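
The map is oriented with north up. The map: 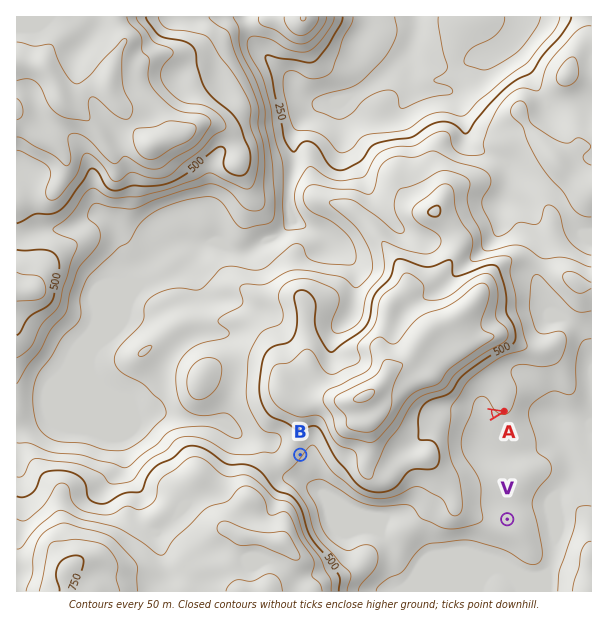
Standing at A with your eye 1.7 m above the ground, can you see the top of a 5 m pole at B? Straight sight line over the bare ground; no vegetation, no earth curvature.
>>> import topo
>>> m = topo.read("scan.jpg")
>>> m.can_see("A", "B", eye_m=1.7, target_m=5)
False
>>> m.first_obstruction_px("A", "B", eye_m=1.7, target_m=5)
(460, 421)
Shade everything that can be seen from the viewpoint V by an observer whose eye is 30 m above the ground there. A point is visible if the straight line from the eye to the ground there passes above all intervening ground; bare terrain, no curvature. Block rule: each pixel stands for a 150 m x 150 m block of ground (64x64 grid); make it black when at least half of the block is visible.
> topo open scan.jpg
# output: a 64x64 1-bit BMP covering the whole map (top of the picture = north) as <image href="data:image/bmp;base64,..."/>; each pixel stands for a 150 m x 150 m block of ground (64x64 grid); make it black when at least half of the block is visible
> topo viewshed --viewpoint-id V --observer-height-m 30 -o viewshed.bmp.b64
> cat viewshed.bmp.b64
<image width="64" height="64" href="data:image/bmp;base64,Qk0+AgAAAAAAAD4AAAAoAAAAQAAAAEAAAAABAAEAAAAAAAACAAATCwAAEwsAAAIAAAAAAAAA////AAAAAAAAAAAOf////wAAAA7/////AAAAAP///58AAAAB+///nwAAAAH7//DfAAAAA/MfgJ8AAAADgADHnwAAAAMAAH//AAAAAwAAf/8AAAASAAB//wAAADAAAH//AAAAIACA//8AAAAAAGH//wAAAAABP/H3AAAAAAGH4AMAAAAAAYP/gwAAAAABgf/DAAAAAAeB/4MAAAAAAcH/AwAAAAAA8f8DAAAAAAB9/58AAAAAAb///wAAAAAA3/38AAAAAABH/PwAAAAAAAH8+AAAAAAAAP/4AAAAAAAAf/gAAAAAAAAfgAAAAAAAAAIAAAAAAAAAAAEAAAAAAAAAAwAAAAAAAAADAAAAAAAAAAMAAAAAAAAABwAAAAAAAAAEAAAAAAAAAAAAAAAAAAAAAAAAAAAAAAAAAAAAAAAAAAAAAAAAAAAAAAAAAAAAAAAAAAAAAAAAAAAAAAAAAAAAAAAAAAAAAAAAAAAAAAAAAAAAAAAAAAAAAAAAAAAAAAAAAAAAAAAAAAAAAAAAAAAAAAAAAAAAAAAAAAAAAAAAAAAAAAAAAAAAAAAAAAAAAAAAAAAAAAAAAAAAAAAAAAAAAAAAAAAAAAAAAAAAAAAAAAAAAAAAAAAAAAAAAAAAAAAAAAAAAAAAAAAAAAAAAAAAAAAAAAAAAAAAAAAAAAAAAAAAAAAAAAAAAA=="/>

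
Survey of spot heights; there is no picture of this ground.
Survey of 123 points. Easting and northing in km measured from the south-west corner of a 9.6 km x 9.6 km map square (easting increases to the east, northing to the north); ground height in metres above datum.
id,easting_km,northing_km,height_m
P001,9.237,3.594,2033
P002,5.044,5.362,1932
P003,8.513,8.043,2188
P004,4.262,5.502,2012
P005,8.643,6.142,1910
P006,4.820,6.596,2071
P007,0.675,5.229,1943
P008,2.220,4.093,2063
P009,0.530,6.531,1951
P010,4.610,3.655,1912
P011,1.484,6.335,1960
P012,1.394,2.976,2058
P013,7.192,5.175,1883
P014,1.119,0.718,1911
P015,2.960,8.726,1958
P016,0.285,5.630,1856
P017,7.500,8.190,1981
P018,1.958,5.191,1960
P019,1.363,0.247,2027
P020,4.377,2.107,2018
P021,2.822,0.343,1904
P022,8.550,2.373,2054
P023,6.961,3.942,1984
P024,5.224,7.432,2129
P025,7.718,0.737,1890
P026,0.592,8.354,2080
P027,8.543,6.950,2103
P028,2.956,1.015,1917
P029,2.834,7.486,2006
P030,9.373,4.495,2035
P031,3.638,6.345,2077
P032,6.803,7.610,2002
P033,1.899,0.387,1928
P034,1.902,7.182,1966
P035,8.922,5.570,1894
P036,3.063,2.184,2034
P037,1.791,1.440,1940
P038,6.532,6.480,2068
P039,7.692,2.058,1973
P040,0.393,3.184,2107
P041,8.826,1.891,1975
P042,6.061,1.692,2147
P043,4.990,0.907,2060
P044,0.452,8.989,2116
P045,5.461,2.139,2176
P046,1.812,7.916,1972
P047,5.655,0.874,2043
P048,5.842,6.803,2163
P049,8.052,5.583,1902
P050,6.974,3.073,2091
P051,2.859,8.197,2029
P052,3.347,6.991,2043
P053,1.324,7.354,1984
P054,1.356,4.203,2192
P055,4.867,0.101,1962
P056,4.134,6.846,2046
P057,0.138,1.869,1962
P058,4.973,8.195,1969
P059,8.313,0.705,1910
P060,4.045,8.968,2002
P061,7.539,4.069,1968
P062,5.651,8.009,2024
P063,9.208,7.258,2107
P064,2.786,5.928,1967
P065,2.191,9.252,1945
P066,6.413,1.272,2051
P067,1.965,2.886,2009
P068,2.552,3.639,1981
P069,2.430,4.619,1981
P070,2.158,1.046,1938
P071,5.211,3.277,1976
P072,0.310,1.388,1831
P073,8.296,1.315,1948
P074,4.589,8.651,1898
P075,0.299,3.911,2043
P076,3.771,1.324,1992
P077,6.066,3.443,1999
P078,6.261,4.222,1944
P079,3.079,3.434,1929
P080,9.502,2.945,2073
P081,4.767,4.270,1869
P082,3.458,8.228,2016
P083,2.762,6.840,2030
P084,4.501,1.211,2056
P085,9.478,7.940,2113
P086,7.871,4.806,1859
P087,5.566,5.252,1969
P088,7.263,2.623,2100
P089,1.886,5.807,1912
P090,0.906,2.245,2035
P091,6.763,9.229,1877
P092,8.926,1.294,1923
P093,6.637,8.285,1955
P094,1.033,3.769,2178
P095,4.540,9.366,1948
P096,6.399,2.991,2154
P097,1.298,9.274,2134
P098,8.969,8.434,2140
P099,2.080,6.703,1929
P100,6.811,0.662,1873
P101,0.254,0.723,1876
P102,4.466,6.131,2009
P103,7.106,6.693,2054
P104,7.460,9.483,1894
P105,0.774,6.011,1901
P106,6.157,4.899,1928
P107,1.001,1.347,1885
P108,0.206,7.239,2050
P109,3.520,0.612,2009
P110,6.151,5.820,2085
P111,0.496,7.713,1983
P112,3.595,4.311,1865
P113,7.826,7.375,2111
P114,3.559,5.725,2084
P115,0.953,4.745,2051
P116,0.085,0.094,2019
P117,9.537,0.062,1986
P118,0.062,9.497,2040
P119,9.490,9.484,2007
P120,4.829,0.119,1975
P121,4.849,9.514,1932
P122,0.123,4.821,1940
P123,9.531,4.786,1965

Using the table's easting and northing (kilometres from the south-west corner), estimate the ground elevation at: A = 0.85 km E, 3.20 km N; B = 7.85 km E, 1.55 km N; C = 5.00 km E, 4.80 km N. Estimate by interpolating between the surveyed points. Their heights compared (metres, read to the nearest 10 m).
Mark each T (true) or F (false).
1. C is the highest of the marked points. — F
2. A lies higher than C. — T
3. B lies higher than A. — F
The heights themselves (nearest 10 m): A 2130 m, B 1950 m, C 1900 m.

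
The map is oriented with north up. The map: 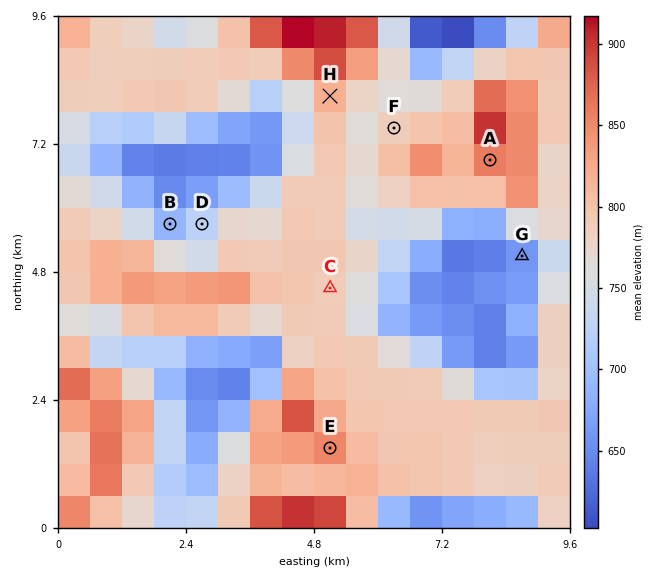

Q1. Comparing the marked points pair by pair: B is below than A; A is above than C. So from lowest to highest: B C A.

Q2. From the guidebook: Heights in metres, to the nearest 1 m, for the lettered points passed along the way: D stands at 731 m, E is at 868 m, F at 791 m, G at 646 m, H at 825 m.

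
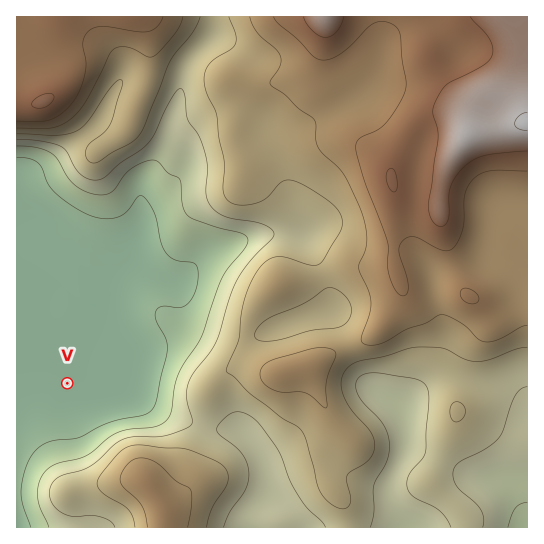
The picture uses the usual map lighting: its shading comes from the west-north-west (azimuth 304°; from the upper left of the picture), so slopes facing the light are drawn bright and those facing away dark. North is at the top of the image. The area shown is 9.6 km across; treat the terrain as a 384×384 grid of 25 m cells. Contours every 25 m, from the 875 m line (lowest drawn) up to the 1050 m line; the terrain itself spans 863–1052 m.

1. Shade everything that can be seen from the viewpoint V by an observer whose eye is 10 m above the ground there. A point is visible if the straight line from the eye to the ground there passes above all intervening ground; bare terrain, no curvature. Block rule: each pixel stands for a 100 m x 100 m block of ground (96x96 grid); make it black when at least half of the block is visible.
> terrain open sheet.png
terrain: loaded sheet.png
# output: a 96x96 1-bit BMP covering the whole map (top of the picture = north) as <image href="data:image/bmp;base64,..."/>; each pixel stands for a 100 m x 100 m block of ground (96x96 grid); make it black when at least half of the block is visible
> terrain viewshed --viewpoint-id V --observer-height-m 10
<image width="96" height="96" href="data:image/bmp;base64,Qk2+BAAAAAAAAD4AAAAoAAAAYAAAAGAAAAABAAEAAAAAAIAEAAATCwAAEwsAAAIAAAAAAAAA////AAAAAAAAAAAAAAAAAAAAAAAAAAAAAAAAAAAAAAAAAAAAAAAAAAAAAAAAAAAAAAAAAAAAAAAAAAAAAAAAAAAAAAAAAAAAAAAAAAAAAAAAAAAAAAAAAAAAAAAAAAAAAAAAAAAAAAAH8AAAAAAAAAAAAAAP/8AAAAAAAAAAAAAf//gAAAAAAAAAAAAf//wAAAAAAAAAAACf//4AAAAAAAAAAAD///8AAAAAAAAAAAD////+AAAAAAAAAAD////+AAAAAAAAAAD/////AAAAAAAAAAD/////AAAAAAAAAAD/////gAAAAAAAAAD/////gAAAAAAAAAD/////wAAAAAAAAAD/////wAAAAAAAAAD/////wAAAAAAAAAD/////4AAAAAAAAAD/////4AAAAAAAAAD/////4AAAAAAAAAD/////8AAAAAAAAAD/////8AEAAAAAAAD/////+AcAAAAAAAD/////+AcAAAAAAAD//////g8AAAAAAAD//////wYAAAAAAAD//////4AAAAAAAAD//////4AAAAAAAAD//////8AAAAAAAAD//////8AAAAAAAAD//////8AAAAAAAAD//////+AAAAAAAAD//////+AAAAAAAAD////w//AAAAAAAAD////gf/AAAAAAAAD////gf/gAAAAAAAD////AP/wAAAAAAAD///+AP/4AAAAAAAD///8AH/8AAAAAAAD///8AH/8AAAAAAAD///8AH/8AAAAAAAD////AP/4AAAAAAAD///////4AAAAAAAD///////4AAAAAAAD///////4AAAAAAAD///////wAAAAAAAD///////4AAAAAAAD///////4AAAAAAAD///////8AAAAAAAD////////AAAAAAAD////////wAAAAAAD////////4AAAAAAD////////+AAAAAAD////////HgAAAAAD///////4H4AAAAAD///////AD/H4AAAD//////8AD//4AAAD//////4AD//wAAAD//////4AB//wAAAD//////4AB//wAAAD//////4AB//gAAAD//////4AB//gAAAD//////4AB//AAAAD//////4AB/+AAAAD/8P///4AA/8AAAAD/4H///4AA/4AAAAD/8B///4AAfgAAAAD/8A///wAAOAAAAAD/8Aff/wAAAAAAAAD/8AAP/wAAAAAAAAD/+AAH/wAAAAAAAAD/+AAH/wAAAAAAAAD/+AAD/wAAAAAAAAAD/AAD/4AAAAAAAAAA/AAD/8AAAAAAAAAAPAAD/+AAAAAAAAAAHgAD//AAAAAAAAAADgAB/4AAAAAAAAAABgAB/gAAAAAAAAAAAgAB8AAAAAAAAAAAAAABgAAAAAAAAAAAAAAAgAAAAAAAAAAAAAAAgAABgAAAAAAAAAAAgAAD4AAAAAAAAAABwAAH8AAAAAAAAAADwAAf8AAAAAAAAAfH4AB/8AAAAAAAAB//4AD/4AAAAAAAAP/wEAH/4AAAAAAAAP+AAAP/wAAAAAA="/>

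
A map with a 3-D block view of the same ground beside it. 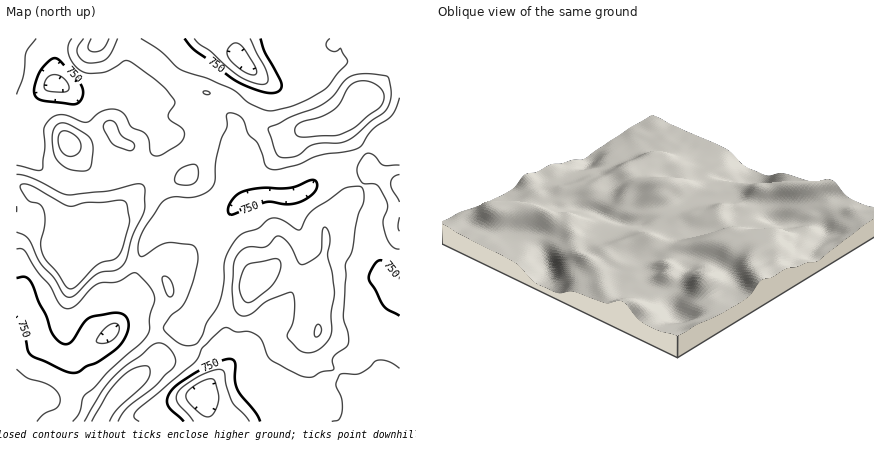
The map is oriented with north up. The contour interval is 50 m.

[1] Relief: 630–950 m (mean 810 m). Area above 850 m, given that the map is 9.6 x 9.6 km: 18.2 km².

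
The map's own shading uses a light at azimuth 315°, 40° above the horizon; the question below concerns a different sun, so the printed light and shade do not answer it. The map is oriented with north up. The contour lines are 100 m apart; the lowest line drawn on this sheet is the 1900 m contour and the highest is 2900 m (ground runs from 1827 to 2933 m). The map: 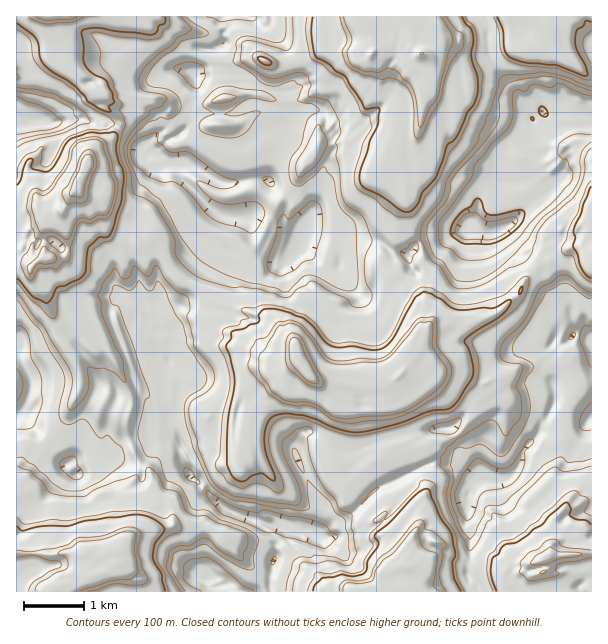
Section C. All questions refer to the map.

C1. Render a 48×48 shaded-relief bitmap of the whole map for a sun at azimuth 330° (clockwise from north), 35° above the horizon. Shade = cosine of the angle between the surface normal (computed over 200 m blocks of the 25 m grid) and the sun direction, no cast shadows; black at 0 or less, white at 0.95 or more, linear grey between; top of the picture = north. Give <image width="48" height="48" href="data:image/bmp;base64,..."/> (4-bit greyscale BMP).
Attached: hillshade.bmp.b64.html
<image width="48" height="48" href="data:image/bmp;base64,Qk32BAAAAAAAAHYAAAAoAAAAMAAAADAAAAABAAQAAAAAAIAEAAATCwAAEwsAABAAAAAAAAAAAAAAABEREQAiIiIAMzMzAERERABVVVUAZmZmAHd3dwCIiIgAmZmZAKqqqgC7u7sAzMzMAN3d3QDu7u4A////AL7rl0ECZneJl0eavd///pmZZ3eYqXRYiJztuXVDZlV5hleLvu7v/8mZZGiqqoVGeImsupmWZUMkU0Z5ve7e7uyZg0i9y8tlZ6q83MuWRCECNUWIzd7sve7JlknN7d7JqdzN7u7qZDMzaqirvMy7rN3rp1ns3u3bu93d7u7uuneqvLqqh2Z5u+3cmHvdy97avLvMzd3uy7m7upYyEUZ2u87chmve7b3smpm83cu8yqmKhBEQEmhni7ztg0nu3trNqJmr3u7LuaqqQxJEZ3d5eKvesxbe7u2suqqavN3ty5mpZlNXaJeZl3isxyKare7c3LuHmaq8y4iHqZdXeYqZmYd5mGI1Nszc3rqWWJmaqpiYu6hleZqZmZmIdEZFU6u6q7uZeJmZmZmZu6hkN7p1VniZqVRoZGupm92piYiIiZmKq7lTMmYxAAFGaJU3dEipicy6Z4iXiZqqrLliIRIiIQAAEDhVdFipZIvLhImYiZrdrLmUESV3dmUgAQWHhmiac2q7xXmZiZnezLmGVSaZmZmFEjJ5hniZlomruWhpiZmcy7l4hlaJmZmZclNZhWmZmbiZiVdnmZmZmqqalonNzMqZl2ZouWiZismXiGeHmZmWmavLqYjO7v6piYd3i6mZiLmXmIeJmZqYq7zsy3nN3f/ZaIZnRpmalnl5mZiJmZqare3e7Iiru8/8doUlQWmIdGZpmYmJmZqqm97e7Jmaqp3ut6pjMiiYZIVXmXeZmZm6mazt3LmrzKvty83bYxSZh1VDaGaZmZaaq8zd7au6zKneys3t2TFphTZzJFNmeHebzMzN7tu7uamtyr3u3IIlZGVFQlRENWqry7ub7tuqupmqqZze7shDZrtGZFdnZnmqqZl3vuuZvKm7qqze7uuXeb24ZSaJmHiJmZp0itypvKh5mq3v/uyqm6mGRTFpmYeJq7umabypqphVV5vd/+2ru7h1QjE4mZiau7u3VqupmZhjEkaWne/r27mpYjAHqZmamZmoUnmnaYYyABJVR8/+3L3bY3MGqpmpiHeadDinZmZSEANph5z/7c3ttFYTrMqqqpibp2iphmiUERJ5mZm//t3v6TY0i8y6mIeJpkirqZmYIBJZmZmL3dzf7VQ0i6iYd3d3uzSby5mZYQAnmZmYrO2+76USeWVWiZmZrbSLzKmZgyECiZm5rf///9kgFndoiJmZnNmrvamXhhMQOZm93u////2ABImqmImZmtyrrbmmaDMyFZms3ambzKiWEmeamZmZmbyqmLqoOHIzRImZqlREZFR4dWialnmZmXeKdpqpNYQiRXmZhgE0RYd4upm8yoiYmoWIeImJY4czMzRFMTREaKqHe7q9y6hTNpl2ZVZpc3hkIAAAAZlmeJqXNHZouYU0NHZlVEWJhFd3UQAAJqmJh4mZUSVHq6i6uYaJiHiZlTV5hUM1Z6iph3h3YxJYms7c65msupmaqERamZmYdXZ3ZEREQzJYms7cy7qpqZmZmIZqmpmYUjZEQxEzQyNprM26u7q3mZmZmImaipmZYg=="/>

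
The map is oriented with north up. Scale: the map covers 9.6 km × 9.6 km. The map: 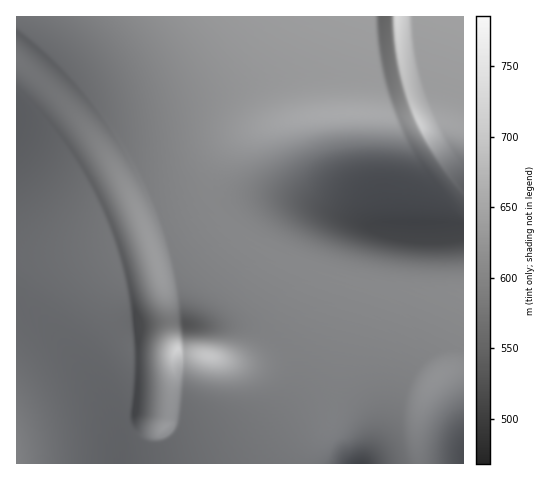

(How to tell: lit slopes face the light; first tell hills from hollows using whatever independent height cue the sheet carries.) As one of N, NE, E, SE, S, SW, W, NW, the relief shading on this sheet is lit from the SE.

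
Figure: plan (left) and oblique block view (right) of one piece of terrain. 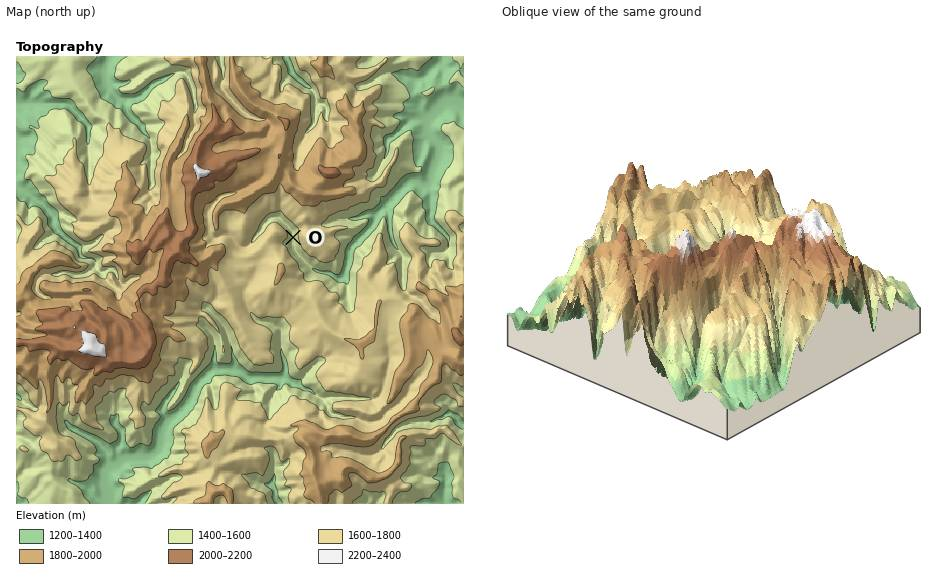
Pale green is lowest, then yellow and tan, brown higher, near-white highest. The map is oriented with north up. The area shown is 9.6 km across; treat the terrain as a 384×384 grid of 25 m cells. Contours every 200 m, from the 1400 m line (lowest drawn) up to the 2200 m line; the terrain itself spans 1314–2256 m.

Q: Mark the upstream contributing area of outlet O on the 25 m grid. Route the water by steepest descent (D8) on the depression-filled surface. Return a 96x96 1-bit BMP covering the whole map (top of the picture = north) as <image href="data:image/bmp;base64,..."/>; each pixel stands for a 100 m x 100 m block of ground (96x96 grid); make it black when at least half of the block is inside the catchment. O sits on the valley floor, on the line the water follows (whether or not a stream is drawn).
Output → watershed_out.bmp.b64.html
<image width="96" height="96" href="data:image/bmp;base64,Qk2+BAAAAAAAAD4AAAAoAAAAYAAAAGAAAAABAAEAAAAAAIAEAAATCwAAEwsAAAIAAAAAAAAA////AAAAAAAAAAAAAAAAAAAAAAAAAAAAAAAAAAAAAAAAAAAAAAAAAAAAAAAAAAAAAAAAAAAAAAAAAAAAAAAAAAAAAAAAAAAAAAAAAAAAAAAAAAAAAAAAAAAAAAAAAAAAAAAAAAAAAAAAAAAAAAAAAAAAAAAAAAAAAAAAAAAAAAAAAAAAAAAAAAAAAAAAAAAAAAAAAAAAAAAAAAAAAAAAAAAAAAAAAAAAAAAAAAAAAAAAAAAAAAAAAAAAAAAAAAAAAAAAAAAAAAAAAAAAAAAAAAAAAAAAAAAAAAAAAAAAAAAAAAAAAAAAAAAAAAAAAAAAAAAAAAAAAAAAAAAAAAAAAAAAAAAAAAAAAAAAAAAAAAAAAAAAAAAAAAAAAAAAAAAAAAAAAAAAAAAAAAAAAAAAAAAAAAAAAAAAAAAAAAAAAAAAAAAAAAAAAAAAAAAAAAAAAAAAAAAAAAAAAAAAAAAAAAAAAAAAAAAAAAAAAAAAAAAAAAAAAAAAAAAAAAAAAAAAAAAAAAAAAAAAAAAAAAAAAAAAAAAAAAAAAAAAAAAAAAAAAAAAAAAAAAAAAAAAAAAAAAAAAAAAAAAAAAAAAAAAAAAAAAAAAAAAAAAAAAAAAAAAAAAAAAAAAAAAAAAAAAAAAAAAAAAAAAAAAAAAAAAAAAAAAAAAAAAAAAAAAAAAAAAAAAAAAAAAAAAAAAAAAAAAAAAAAAAAAAAAAAAAAAAAAAAAAAAAAAAAAAAAAAAAAAAAAAAAAAAAAAAAAAAAAAAAAAAAAAAAAAAAAAAAAAAAAAAAAAAAAAAAAAAAAAAAAAAAAAAAAAAAAAAAAAAAAAAAAAAAAAAAAAAAAAAAB4AAAAAAAAAAAAAAD8fgAAAAAAAAAAAAH//wAAAAAAAAAAAAH//4AAAAAAAAAAAAD//8AAAAAAAAAAAAB//+PAAAAAAAAAAAA////AAAAAAAAAAAA////AAAAAAAAAAAA////AAAAAAAAAAAB////AAAAAAAAAAAB////AAAAAAAAAAAB////AAAAAAAAAAAB////AAAAAAAAAAAB////AAAAAAAAAAAB////AAAAAAAAAAAA///+AAAAAAAAAAAA///4AAAAAAAAAAAAf//4AAAAAAAAAAAAf//wAAAAAAAAAAAAD//gAAAAAAAAAAAAA//AAAAAAAAAAAAAAf/AAAAAAAAAAAAAAH/AAAAAAAAAAAAAAAfAAAAAAAAAAAAAAAGAAAAAAAAAAAAAAAAAAAAAAAAAAAAAAAAAAAAAAAAAAAAAAAAAAAAAAAAAAAAAAAAAAAAAAAAAAAAAAAAAAAAAAAAAAAAAAAAAAAAAAAAAAAAAAAAAAAAAAAAAAAAAAAAAAAAAAAAAAAAAAAAAAAAAAAAAAAAAAAAAAAAAAAAAAAAAAAAAAAAAAAAAAAAAAAAAAAAAAAAAAAAAAAAAAAAAAAAAAAAAAAAAAAAAAAAAAAAAAAAAAAAAAAAAAAAAAAAAAAAAAAAAAAAAAAAAAAAAAAAAAAAAAAAAAAAAAAAAAAAAAAAAAAAAAA="/>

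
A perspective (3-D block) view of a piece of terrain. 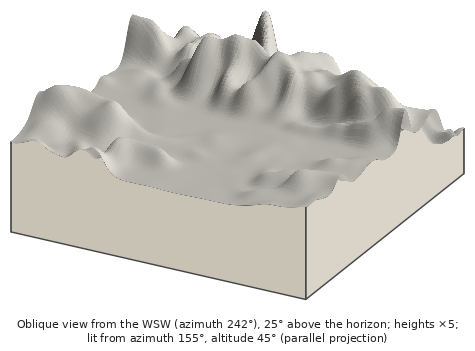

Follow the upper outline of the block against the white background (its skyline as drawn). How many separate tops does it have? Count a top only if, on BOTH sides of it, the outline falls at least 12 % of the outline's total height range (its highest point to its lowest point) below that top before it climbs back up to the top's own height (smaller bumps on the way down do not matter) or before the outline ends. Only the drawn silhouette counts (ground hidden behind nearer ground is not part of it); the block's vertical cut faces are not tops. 2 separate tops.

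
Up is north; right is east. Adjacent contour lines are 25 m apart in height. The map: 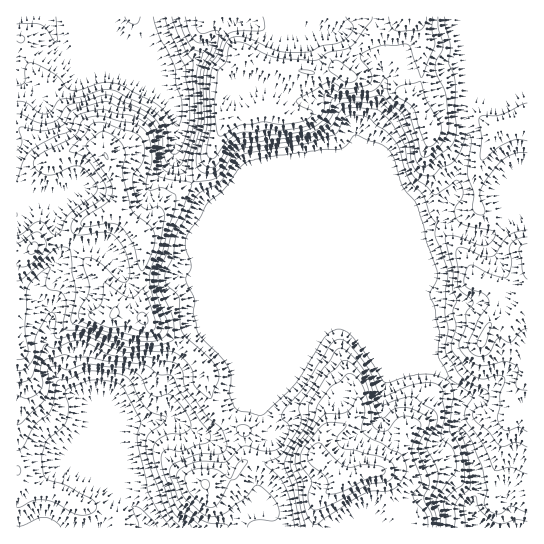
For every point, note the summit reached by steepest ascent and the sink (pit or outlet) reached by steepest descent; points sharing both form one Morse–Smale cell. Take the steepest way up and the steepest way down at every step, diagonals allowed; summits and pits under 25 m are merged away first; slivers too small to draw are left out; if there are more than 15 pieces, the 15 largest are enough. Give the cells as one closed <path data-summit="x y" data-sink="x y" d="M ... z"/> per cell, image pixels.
<path data-summit="409 17" data-sink="477 527" d="M413 16l-8 0-12 11-23 9-15 14 4 5 18 6 8 16-6 30-8 14-12 12-2 8-6-18-18-22-7-2-28 2-19-9-8 17-12-2-34 12-2 11-15 32-16 20 22 25 105 44 115 114-2-7 1-27-4-18-2-2 1-2-3 0 0-7-2 0 1-11 4-6 0-19-7-17-2-20 26-6 18 9 6-14 10-11-2-12-22-1 2-21 11-30-3-26-23 3-12 9-10-23-8-9 9-19 2-25 2-10z"/><path data-summit="345 479" data-sink="477 527" d="M346 324l-12 0-8 4-7 7-10 16-42 42-28 12-11 14 10 9 6 2 0 9 2 2 22-2-7 6-2 5-2 11 2 2 14 2 17 0 29-8 26 23 20-8 12-1 4 1 3 5 5 25 13 17 13 1 5 3 1 5 56 0 0-7-6-15 8-19-7-34-15-32 0-10 4-9-1-9-12-15-22-21z"/><path data-summit="143 319" data-sink="147 527" d="M90 244l-12 1-12 7-27 29-3 6 1 9-21-1 1 162 24 0 34 4 16 7-1-3-10-4 0-6 16-22 10-8 49-4 14-5 2-3-4-27 5-24 8-17-37-26-2-40-11 0-5-3-12-17-11-11z"/><path data-summit="527 251" data-sink="477 527" d="M445 223l-26 6 2 20 7 17 0 19-4 6 0 10 5 12 4 18-1 27 5 11 11 9 13 17-4 26 15 32 7 34-2 4 25 2 7 12 6 22 12 1 1-226-9 7-9 12-19 2 6-16-1-14-3-5-21-7-1-14-11-17 0-8 4-9z"/><path data-summit="106 155" data-sink="477 527" d="M193 183l-27 17-7 7-3 12-6 8-10 6 5 10-3 36 27 0 8-3 12 1 118 50 20 1 7-4 12 0 81 33-108-106-105-44z"/><path data-summit="106 155" data-sink="17 18" d="M55 39l-1 4-9 5-27 8-2 2 0 19 17 10 8 8 12 38 12 20 17-6 15 0 7 4 16 39 0 11-5 9 15 11 9 11 3 0 14-13 3-12 33-25-16-23-1-16 2-21-4-15-14-20-6-12-14-2-38-13-20 0-16-8z"/><path data-summit="206 485" data-sink="147 527" d="M173 416l-18 5-46 3-8 6 7 1 5 14 8 38 0 11 20 21 6 13 79 0 17-16 11-5 3-6-1-39-12 0 3-4-2-17-16 3-15-1z"/><path data-summit="409 17" data-sink="147 527" d="M527 16l-114 1 12 26-2 10-2 25-9 19 8 9 10 23 12-9 21-3 4-18 4-3 8 0 10 4 32-13 7-1z"/><path data-summit="409 17" data-sink="17 18" d="M227 16l-210 0-1 41 29-9 9-5 1-4 10 13 16 8 20 0 38 13 11 2 5-4 22-3 21-12 24-28 10-5z"/><path data-summit="345 479" data-sink="147 527" d="M319 457l-29 8-17 0-16-4 0 40-3 6-11 5-16 15 193 0-2-6-16-2-6-6-7-11-4-21-4-9-16 0-20 8z"/><path data-summit="409 17" data-sink="147 527" d="M105 429l-9 4-16 22 0 6 14 7 3 4-22-11-34-4-25 1 1 70 130-1-6-12-20-21 0-11-8-38-5-14z"/><path data-summit="409 17" data-sink="477 527" d="M325 328l-126 1-9 6-9 10 24 24 3 24 12 20 9 6 10-14 28-12 42-42z"/><path data-summit="106 155" data-sink="147 527" d="M97 147l-15 0-18 7 11 27 0 6-8 8-18 7 6 11 5 44 18-12 19 0 16 14 12 17 5 3 11 0 4-29-1-11-10-14-19-15 5-9-1-16-15-34z"/><path data-summit="143 319" data-sink="477 527" d="M182 276l-13 3-28 0 2 40 38 26 9-10 9-6 122 0-18-4-106-45z"/><path data-summit="346 75" data-sink="147 527" d="M251 23l-19 0 4 23 7 11-19 17-2 13 25 1 7-3 9 0 18 6 8-20 30 2 14-5 6 1 5-8 11-11-17-18-64 0z"/>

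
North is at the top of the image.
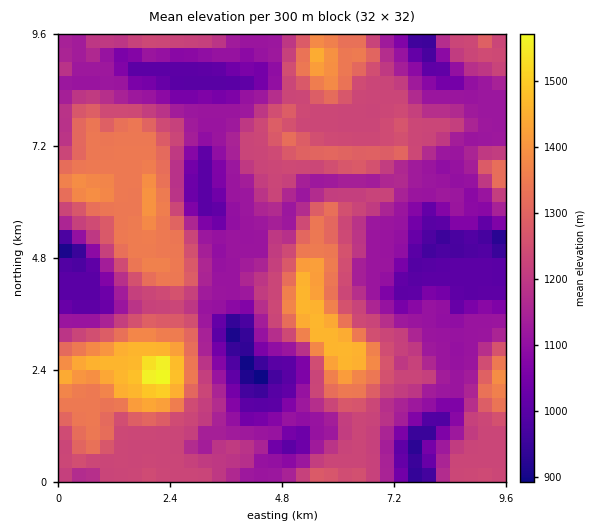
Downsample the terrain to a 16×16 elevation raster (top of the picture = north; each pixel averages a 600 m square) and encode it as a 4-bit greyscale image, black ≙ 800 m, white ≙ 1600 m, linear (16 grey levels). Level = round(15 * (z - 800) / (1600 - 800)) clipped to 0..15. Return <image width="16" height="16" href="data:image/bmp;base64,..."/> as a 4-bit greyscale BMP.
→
<image width="16" height="16" href="data:image/bmp;base64,Qk32AAAAAAAAAHYAAAAoAAAAEAAAABAAAAABAAQAAAAAAIAAAAATCwAAEwsAABAAAAAAAAAAAAAAABEREQAiIiIAMzMzAERERABVVVUAZmZmAHd3dwCIiIgAmZmZAKqqqgC7u7sAzMzMAN3d3QDu7u4A////AIiIiHZoh0WImoiHdkaHRXiqq5dUZ4hkabvOtzNZuYdqvM22NFvKhml4mpU3rKh2ZkR4hmi7hkVFRZqmZ7t2REQ3qpZnmoZTM4mrdGZ6h1RVu6tkaHd3ZmiaqmV4mZmGaYqpdnmYiIh2eHdVZ4mIh2ZmVERFm6hkZ2dnd2abqEWI"/>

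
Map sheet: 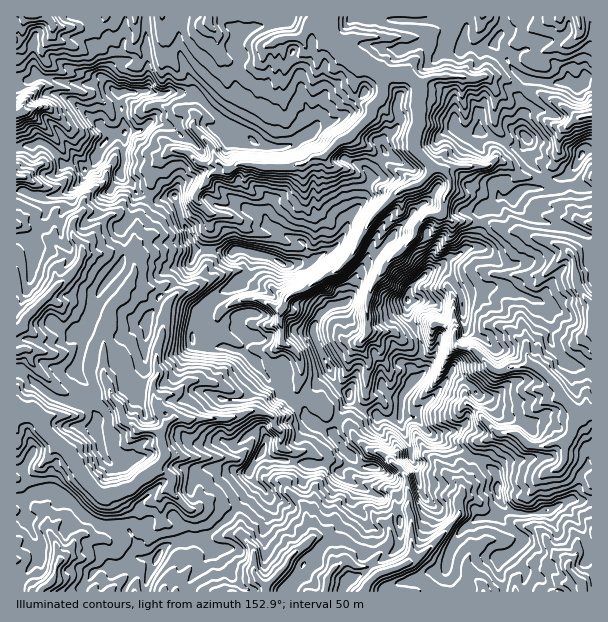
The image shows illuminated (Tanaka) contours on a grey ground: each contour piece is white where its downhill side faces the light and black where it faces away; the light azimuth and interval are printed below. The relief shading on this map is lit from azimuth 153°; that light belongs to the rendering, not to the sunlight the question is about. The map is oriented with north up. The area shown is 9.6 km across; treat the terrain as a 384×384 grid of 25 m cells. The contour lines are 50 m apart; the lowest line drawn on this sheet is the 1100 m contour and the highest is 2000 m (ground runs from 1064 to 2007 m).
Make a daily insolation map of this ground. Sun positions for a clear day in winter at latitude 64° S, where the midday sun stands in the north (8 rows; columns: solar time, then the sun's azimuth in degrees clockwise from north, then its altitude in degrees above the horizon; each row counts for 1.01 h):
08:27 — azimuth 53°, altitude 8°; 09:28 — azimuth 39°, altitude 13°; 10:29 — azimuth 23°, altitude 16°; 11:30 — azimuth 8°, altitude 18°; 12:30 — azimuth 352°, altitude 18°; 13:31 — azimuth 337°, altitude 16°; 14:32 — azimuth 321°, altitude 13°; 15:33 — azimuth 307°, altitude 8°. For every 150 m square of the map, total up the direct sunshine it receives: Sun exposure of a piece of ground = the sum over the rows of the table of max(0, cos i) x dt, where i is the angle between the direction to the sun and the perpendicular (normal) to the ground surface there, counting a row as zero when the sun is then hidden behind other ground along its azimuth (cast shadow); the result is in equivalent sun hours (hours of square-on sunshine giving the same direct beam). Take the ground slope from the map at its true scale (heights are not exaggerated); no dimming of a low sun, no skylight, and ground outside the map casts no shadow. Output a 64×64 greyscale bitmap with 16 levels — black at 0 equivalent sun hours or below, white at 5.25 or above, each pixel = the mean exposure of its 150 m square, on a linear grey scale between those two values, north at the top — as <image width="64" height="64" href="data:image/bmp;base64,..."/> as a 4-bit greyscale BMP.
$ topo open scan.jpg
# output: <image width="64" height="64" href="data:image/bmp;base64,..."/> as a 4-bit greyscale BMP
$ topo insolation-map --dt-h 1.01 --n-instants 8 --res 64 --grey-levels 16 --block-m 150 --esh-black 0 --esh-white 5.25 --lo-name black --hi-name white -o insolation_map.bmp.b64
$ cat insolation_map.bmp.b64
<image width="64" height="64" href="data:image/bmp;base64,Qk12CAAAAAAAAHYAAAAoAAAAQAAAAEAAAAABAAQAAAAAAAAIAAATCwAAEwsAABAAAAAAAAAAAAAAABEREQAiIiIAMzMzAERERABVVVUAZmZmAHd3dwCIiIgAmZmZAKqqqgC7u7sAzMzMAN3d3QDu7u4A////ADIEm3QCBjJDETIhAAVyWEICJ0EEhTIzIjNCIkEzI5kzYQE0iCIhQ1ISMxEANCAXkyIFhhBZyVMxJFARQTRWIwFlIzZYlVQjYhIkIRIyEAFWMAJ2MAAWiWRFIRIRRlNyAWZEFZmYmnRVIjNRERASABVCAAEAEAAGhkMyJCEjNiAzI0UQNEeXibtRESQyIwIQAVIAARABAAA2QiaLpBExARNTRhEWmWZoi8cyR5qCAREAAhABAAAAAANRADZnRRACBROEIgIhNFh5q6qWIQAyAAAAAAAAAAAAAFIAAAOCADIFNEE3UTaImHV1iqhhARMAAAAAAAAAAAAAJzAAMwAAMCR4YhJFv/7Ih3ebqIUREQEAAAAAAAAAAAITRlQRMxARMTUzMkvMzMmam1E1ZTERERAAAAAAAAAANkFWMW3ty0EAhSJGumMki3SoIRNDMhFEAAAAAAAQABWGITEjh3rt6pqpmIy2MQATqCVkMyMhFVAAAAAAAAAAFkMQJDVWeczdqWnNyWQiAAAnc3UjMiEyAAAAACIAAAA1RCABOIVWnMmHVpqnQyERAAIxR0NViSAAAAAmIBFBACIQAAEoZEMiaHOkF4UjM1ZSAFq6qYh6UCRXdlUhijABUQAQFJt2QhE3dqhEcyM0Z5iTIxAAAAOlaVNDIjcxAAIgAAKbqrzKu3VWiacxATVViTIjNWQlYWk0QQESZQAAAgACV3e8twATVomKhBABNVVGUTZpmqrISXRjADdgAAACAWUiEjAAAiEUiokzR3d1Z0AAFmZ4hXupIkQklwAiABIHqrhWAABGQ2V5VCEiNWZiETMQAAAAAUMCNZhmAARnVWZWdnACVpt1VmchAAATZ3EhQRAAEQAAAAAmVDQgbKdmYxMxEANWVbyUERABV3ZWQDMgEzERMiEAIVdCIjR2VWM1MiEBNWd3UzERISh0M1YkRCAAAyIQABAWRUETp2Y5pBN0MSvbZVQ0ESAVpiM0ZSVUEUEAAAAAEkQ1cxSsd5iJUkdCzbq3VlEBAGpiVUVSJFMRIgAAAAAUZENkNptot2jHRliWESemIAEzyFq6dENEVDEiEAAAAVaGU1R7ipbGfM51qmAAABABNoqGdTV0Q0REMmUgAAAmmIpiRKhndXruuaVWEAEjEBBaqhAjMiRDQzQxWGNXiGMRJBE2p1NIVnZZZAAAOJUBJHZ4uVM1QzRVMzI3dnd1JXpyI0dzABNGMkcmABWIUQAlIzckQ0mXM1VTQieHVmVohnGKliABIQARUgEARlIAAAExJRKaqodDRXhiJodEeGITQFnIEAQxMxAgAQFTABEBEhR2IDqol1NHiIQWimMlrLcgAXxxA0JUMQAEA1ISQAEleYUgBDJWYiRndQKMxhAAAAECWd2lQ3mWh5gFY1UQJnmHUUIRSYZ0I0ZmQBJrgxAAAAAVmstCnrt3dwh1Q0i8qJpBQzECipgyNUEBAAJ4MAAAAAAoy2Jp34ExSXeZmYapdSRVQhAXiXIkZzEgAAIgAAAAAAJJcyTv6kJlVCAAEThjJEUwAgN5pjRWd2MQEAAABpZhABSWIovf+EEAAmZUQ5U0RUIQADNXM0VmhhA0AWnv/8swEmcxJt/ftAAWirqHISU0VCEQEhESIzM1ze7///2FnfkiJ4ECv9v+urqpqnMAE3dCIQAAEBATREi9zv/qZZ3czXIWiUIm697925YwAAAUhSEgAAATEAASSnh92FR73cu5pCN7owitjdtyAAABNrsUQQAAAAAAABOMuIdCR5u8yYeUIWjIEVYhEQAAA1dlEBAQAAAAAAAAA4tgEjWLmquqmqkxGIlwEnmGQgEzMiAAAAAAAAAAACQidxamjeuGiqu7vLQRe/tSjLqUMyEAAABYl1QQARAFh61yXFzteu2sq93MuUEDjWBVR1aZMREQAoMgAWEAEDdlmoQl3prv/sl6ze20EQAEtDeoiHvbdTJYADdAIgAVd2Z4rHEyQSASMzh3dkipMBFSJXm8pCFZgxMQAVVJIQRENWinEQAAAAAAFDAEm4EXkxAAAAMzJFWYIQAAaZqDAmRDRUABAAAAAAABFL7sVbpRAAAAEAESV3diZRWXqaURMRMQAXERERV2QQAReHNphTIQABMQNRJFe9vuy1d3eEEwIQA6MCZWm8zIMhASScYzN3EBMjdjWaqe/+zFZUMlypkwFJUDZYzbmpmWIAFM21NHl0mXp1rctyS/iHdzInqHqZd3YUVazKmIiJh3IRaadURoiZd3q7lAIBQAIiIoumVSJVMxFKu5h4h4iZnIU2Z4Raupine6p2cwAAAAAp22JBAAAAE5upiIiIeaiaoRWGRGiKmcmYaZYQABACebgzQ2ZkeWZpuZd4iYh5qImXVGtTVYyu23WHMAAABBASRnV9///O/syoh4mYiIm7p421nIIkeWiHaFIkVVhLmN6pqr7u7bu4qpmIiqmZmLvKmXQxEAAAAAAySt26qZuspp7//HV6mXapiIZXqYnamIp1MQACQQABEBOaqGu6u8t97srdzHeHWJmXRFd5dIuKdUMREABWMhAQJ3Q3vOyrds7HVoiHh3Z5mYZWdRNahVdDI0aJc0ZmZnRHh2NYvainaFaJiIZ4dniImIYxAAJWdUEBIiRWZmd3qmNHmYUpusx3ZnWYiHd3dnlzR3QgADVlQQAAAAEkVnWJp2R5q3V574IRR4mHd3iGQ1V3iYdVNGVmMzRFVmVVh4qIlUaKll"/>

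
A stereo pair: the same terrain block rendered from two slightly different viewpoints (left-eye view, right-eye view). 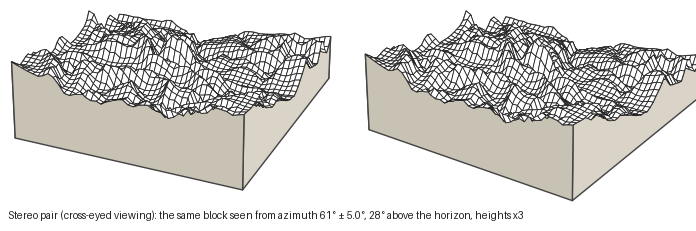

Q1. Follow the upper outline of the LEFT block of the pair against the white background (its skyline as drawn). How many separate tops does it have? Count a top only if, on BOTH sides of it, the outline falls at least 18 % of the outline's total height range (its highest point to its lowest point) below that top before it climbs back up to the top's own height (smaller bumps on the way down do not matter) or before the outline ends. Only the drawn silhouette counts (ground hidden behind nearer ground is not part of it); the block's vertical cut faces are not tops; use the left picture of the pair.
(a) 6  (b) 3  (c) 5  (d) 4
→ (b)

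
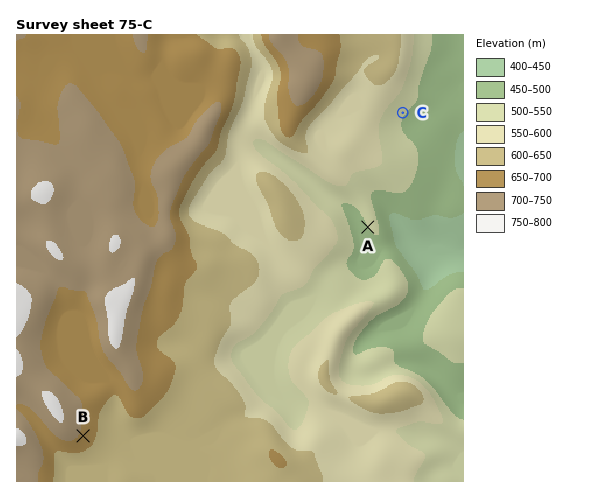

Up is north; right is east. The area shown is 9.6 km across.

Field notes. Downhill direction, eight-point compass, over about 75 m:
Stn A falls SW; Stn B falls SE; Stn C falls SE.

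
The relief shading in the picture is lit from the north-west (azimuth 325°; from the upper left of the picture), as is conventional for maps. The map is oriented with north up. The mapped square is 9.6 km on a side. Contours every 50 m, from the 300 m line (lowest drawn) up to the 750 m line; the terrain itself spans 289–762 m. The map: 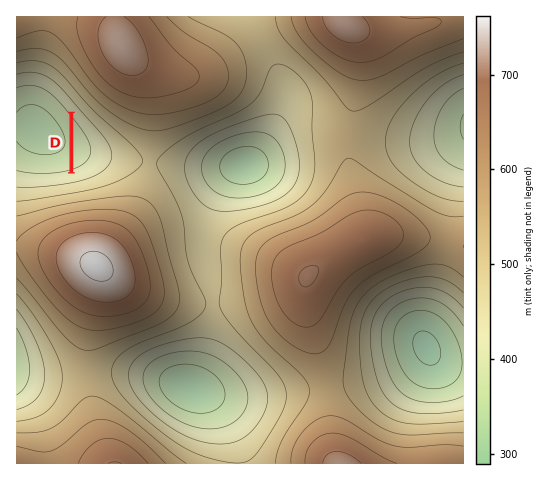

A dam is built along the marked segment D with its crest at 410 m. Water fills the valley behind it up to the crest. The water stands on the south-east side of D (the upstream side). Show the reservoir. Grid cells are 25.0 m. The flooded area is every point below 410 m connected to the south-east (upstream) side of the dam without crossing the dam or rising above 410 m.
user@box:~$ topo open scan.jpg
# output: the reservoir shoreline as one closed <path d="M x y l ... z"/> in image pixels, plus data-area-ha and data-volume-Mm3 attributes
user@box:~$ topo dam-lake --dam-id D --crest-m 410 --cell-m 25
<path d="M74 115l0 57 13-6 6-6 2-7-1-8-4-9-16-21z" data-area-ha="37" data-volume-Mm3="7.20"/>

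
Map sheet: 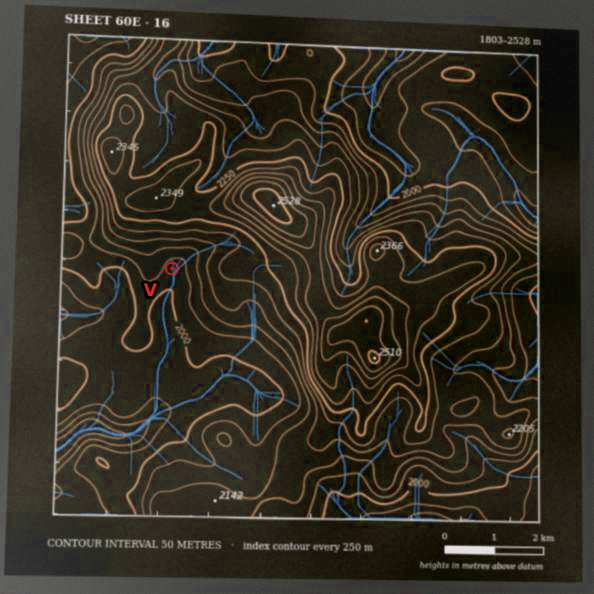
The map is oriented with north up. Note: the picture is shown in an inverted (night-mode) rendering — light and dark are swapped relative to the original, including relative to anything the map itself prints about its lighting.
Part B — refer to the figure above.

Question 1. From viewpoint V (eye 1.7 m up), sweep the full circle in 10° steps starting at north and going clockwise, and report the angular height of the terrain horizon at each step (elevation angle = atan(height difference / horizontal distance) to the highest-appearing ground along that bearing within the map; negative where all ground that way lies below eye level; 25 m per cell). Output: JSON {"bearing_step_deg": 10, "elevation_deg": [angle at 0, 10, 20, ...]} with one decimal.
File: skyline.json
{"bearing_step_deg": 10, "elevation_deg": [13.7, 13.3, 12.0, 10.9, 11.5, 12.2, 11.8, 10.2, 10.1, 10.4, 9.7, 8.5, 7.2, 5.6, 3.8, 2.0, 1.2, 1.4, 1.4, -0.4, -0.4, -0.8, 0.7, 2.5, 4.3, 5.9, 7.2, 8.2, 8.8, 9.1, 9.2, 9.1, 10.3, 11.6, 12.8, 13.2]}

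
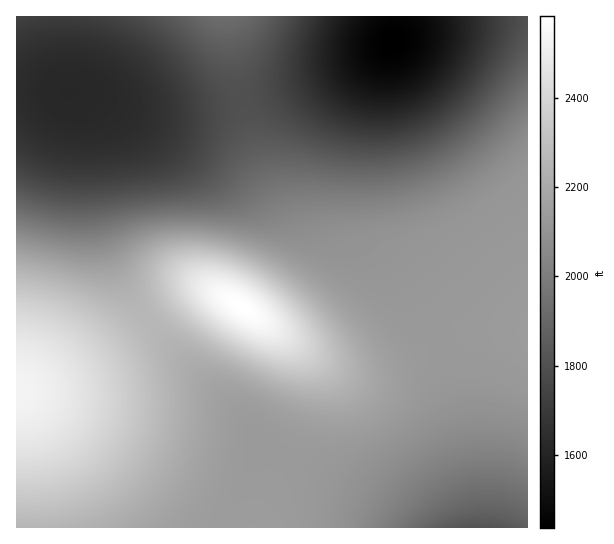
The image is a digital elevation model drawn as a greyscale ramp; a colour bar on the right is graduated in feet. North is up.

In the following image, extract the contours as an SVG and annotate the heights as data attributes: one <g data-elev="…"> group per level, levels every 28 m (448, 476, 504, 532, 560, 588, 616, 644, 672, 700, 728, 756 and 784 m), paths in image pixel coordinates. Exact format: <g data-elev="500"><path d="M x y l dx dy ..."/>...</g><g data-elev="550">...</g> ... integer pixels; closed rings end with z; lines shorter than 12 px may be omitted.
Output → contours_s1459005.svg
<g data-elev="448"><path d="M413 17l6 6 4 8 1 10-3 9-6 9-8 7-9 4-9 2-10-2-8-4-5-7-3-9 1-9 3-10 7-8 9-6"/></g><g data-elev="476"><path d="M453 17l3 13-2 15-6 14-10 15-12 12-13 8-15 5-15 2-14-2-14-5-10-8-9-12-4-13 0-15 4-15 7-14"/></g><g data-elev="504"><path d="M17 63l14-12 20-7 23-2 24 5 22 11 18 16 12 19 4 18-1 10-4 8-11 12-17 7-26 4-25-1-21-6-18-11-14-16"/><path d="M479 17l0 17-5 19-10 20-14 17-16 14-17 10-19 6-19 2-20-2-18-7-16-11-11-13-6-16 0-18 3-18 8-20"/></g><g data-elev="532"><path d="M114 17l23 10 21 15 18 17 13 19 9 20 3 19-2 20-7 17-12 12-17 8-22 5-42 5-22 1-20-3-21-5-19-9"/><path d="M506 17l-3 18-10 24-16 26-19 21-19 15-21 11-21 6-23 2-25-2-26-9-21-12-15-16-6-15 0-19 5-24 12-26"/></g><g data-elev="560"><path d="M451 527l15-3 16-2 15 1 16 4"/><path d="M527 46l-38 51-22 23-28 20-30 13-27 5-28 0-27-5-49-13-19-2-10 3-10 6-9 10-13 17-8 7-11 6-13 4-83 12-21 1-31-3-33-10"/><path d="M168 17l41 35 10 6 11 2 11-3 9-6 11-13 13-21"/></g><g data-elev="588"><path d="M413 527l14-11 19-11 15-7 13-4 15-1 13 1 13 4 12 7"/><path d="M527 81l-38 42-23 21-29 18-32 11-20 4-22 1-65-5-20 0-19 6-25 18-15 6-16 3-56 4-57 11-15 0-17-1-41-11"/></g><g data-elev="616"><path d="M379 527l15-21 17-20 17-13 18-10 20-7 20-2 21 3 20 6"/><path d="M527 115l-34 34-27 20-31 17-34 11-32 4-68 3-16 4-24 10-12 2-64-1-27 2-20 4-33 11-15 2-28-1-45-11"/></g><g data-elev="644"><path d="M325 527l3-18 5-19 5-13 7-10 12-10 42-27 40-34 18-6 20-2 25 5 25 9"/><path d="M527 186l-41 27-84 58-12 7-11 3-10 0-14-3-57-23-36-12-31-8-26-4-26-1-22 3-18 6-26 14-16 4-26-2-54-12"/></g><g data-elev="672"><path d="M117 527l18-12 16-14 13-16 10-18 7-16 4-16 3-20 1-36 1-6 4-6 8-2 13 2 23 8 53 23 22 5 18 1 18-5 6-4 6-6 2-7 1-8-3-19-8-16-12-17-15-17-19-18-18-14-19-11-21-10-20-7-18-3-17-2-16 0-13 3-11 4-8 6-21 24-12 5-20-3-76-18"/></g><g data-elev="700"><path d="M17 512l25-1 25-5 23-9 20-13 16-17 13-20 8-22 2-23-2-23-7-22-10-19-13-15-19-14-25-12-28-10-28-6"/><path d="M293 378l16 1 13-3 9-7 3-11-3-15-8-16-13-17-16-16-17-14-19-12-19-9-18-6-19-3-17 0-14 4-9 7-6 12-1 16 7 16 13 14 22 16 33 19 37 17z"/></g><g data-elev="728"><path d="M17 479l18 0 19-4 16-7 15-10 12-12 9-15 5-16 2-17-2-17-5-16-9-15-11-13-14-11-17-9-18-7-20-4"/><path d="M285 361l12-1 8-3 5-7 0-9-3-11-7-12-11-13-12-12-27-19-29-11-14-2-12 0-9 2-8 6-4 10 2 12 8 14 13 13 20 15 25 13 24 10z"/></g><g data-elev="756"><path d="M17 440l10-1 11-2 17-10 11-14 3-10 1-9-4-19-11-16-17-12-21-5"/><path d="M264 342l10 1 7-1 4-3 3-5 0-7-4-8-14-18-19-15-21-10-20-3-8 2-5 3-3 7 1 8 6 9 8 9 12 10 14 9 16 8z"/></g><g data-elev="784"><path d="M246 317l7 0 2-2 0-4-4-5-13-9-7-1-4 1-1 4 4 6 7 6z"/></g>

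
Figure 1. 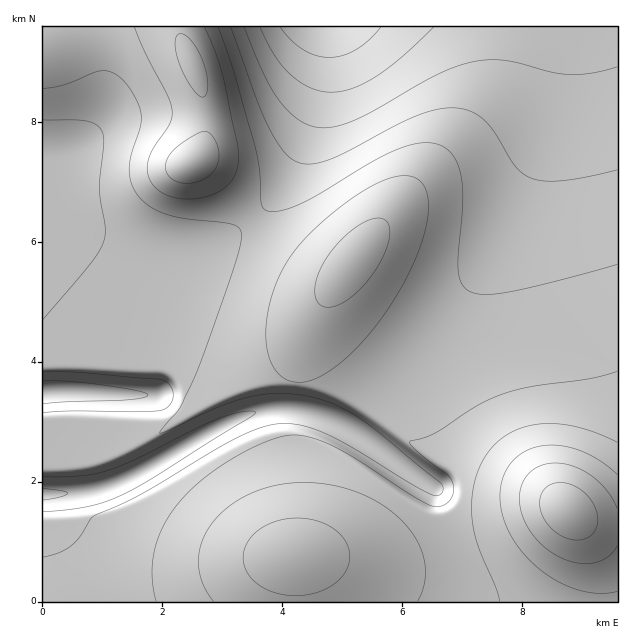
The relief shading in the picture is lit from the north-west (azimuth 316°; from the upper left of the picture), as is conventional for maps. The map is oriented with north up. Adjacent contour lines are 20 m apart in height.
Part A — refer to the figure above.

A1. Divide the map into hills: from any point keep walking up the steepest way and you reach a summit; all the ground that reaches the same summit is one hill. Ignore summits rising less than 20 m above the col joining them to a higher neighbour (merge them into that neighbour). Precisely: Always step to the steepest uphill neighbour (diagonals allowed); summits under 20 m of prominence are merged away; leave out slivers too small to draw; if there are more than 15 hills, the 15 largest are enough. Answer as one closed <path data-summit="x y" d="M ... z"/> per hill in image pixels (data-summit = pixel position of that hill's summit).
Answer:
<path data-summit="353 261" d="M562 26l-236 0 0 35-6 35-17 51-13 28-16 23-23 23-27 18-24 11-27 6-28 0-18-4-20-6-25-12-39-28-1 287 38-1 35-8 28-14 69-40 44-18 15-4 24 0 25 6 26 12 16-23 14-14 25-19 39-42 24-31 42-68 25-52 19-54 11-50z"/><path data-summit="568 510" d="M617 26l-55 1-1 46-11 50-19 54-25 52-22 36-44 63-39 42-25 19-14 14-16 23 90 64 24 83 0 29 158-1z"/><path data-summit="293 556" d="M295 408l-24 0-36 11-39 19-53 32-28 14-35 8-37 2 2 29 11 15 13 29 6 24 0 10 383 1 2-7 0-22-24-83-87-62-29-14z"/><path data-summit="191 163" d="M325 26l-282 0-1 179 32 25 26 14 27 8 18 4 28 0 17-4 25-8 24-14 35-32 16-23 13-28 12-35 7-30 4-21z"/>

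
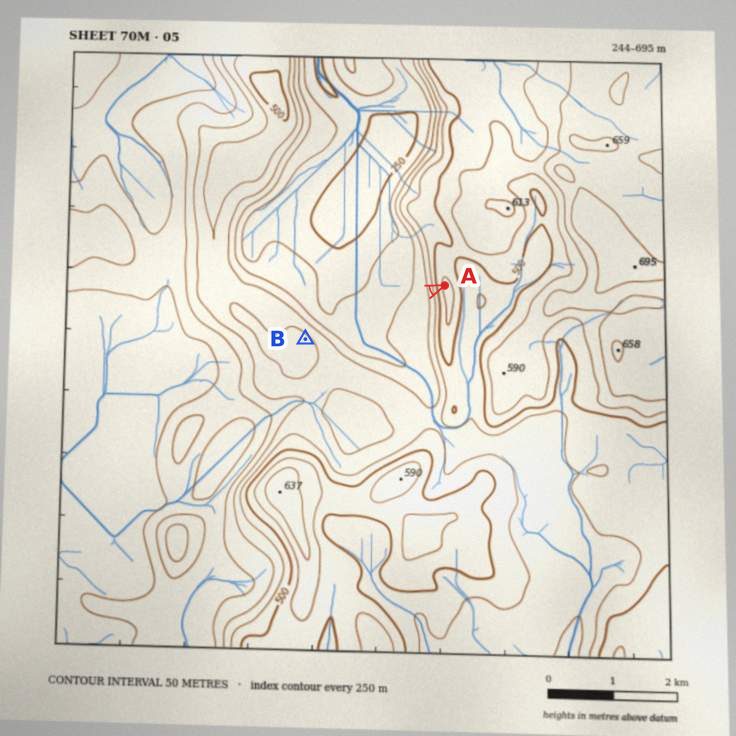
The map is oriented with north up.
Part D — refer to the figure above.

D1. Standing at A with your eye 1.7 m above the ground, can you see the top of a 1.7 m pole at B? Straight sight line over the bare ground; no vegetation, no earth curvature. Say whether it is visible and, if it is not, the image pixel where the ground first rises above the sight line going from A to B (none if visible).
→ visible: true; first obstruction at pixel None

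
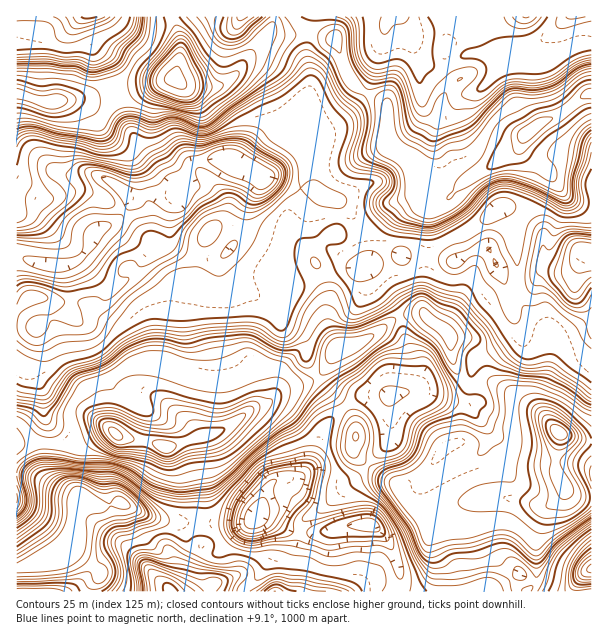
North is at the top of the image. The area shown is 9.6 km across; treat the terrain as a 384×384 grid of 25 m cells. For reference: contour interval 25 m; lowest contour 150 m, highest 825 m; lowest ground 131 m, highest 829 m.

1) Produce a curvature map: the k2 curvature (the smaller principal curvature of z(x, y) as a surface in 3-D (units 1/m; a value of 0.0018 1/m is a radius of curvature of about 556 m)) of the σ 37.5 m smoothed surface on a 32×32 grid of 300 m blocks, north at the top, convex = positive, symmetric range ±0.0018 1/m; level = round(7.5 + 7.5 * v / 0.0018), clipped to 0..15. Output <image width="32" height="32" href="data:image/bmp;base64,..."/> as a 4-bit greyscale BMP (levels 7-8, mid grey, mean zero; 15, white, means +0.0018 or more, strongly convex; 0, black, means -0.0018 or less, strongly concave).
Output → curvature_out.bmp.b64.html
<image width="32" height="32" href="data:image/bmp;base64,Qk12AgAAAAAAAHYAAAAoAAAAIAAAACAAAAABAAQAAAAAAAACAAATCwAAEwsAABAAAAAAAAAAAAAAABEREQAiIiIAMzMzAERERABVVVUAZmZmAHd3dwCIiIgAmZmZAKqqqgC7u7sAzMzMAN3d3QDu7u4A////AFVlAxeWWRB1VCZzRWRFVTACJDJZJiJ0NWZ4gEdXczNAUkRYQHNlRoZldzGXZkKXJVc1R2U2ZAEkIAAEeIh2VnR2RUIAIzUjRWdSN3h3dniZdDAAJmZTUHNIcnhnd3ZVmgACUldWeFMAFkGnZnd2WHRUaUZUk0ZzViSTAmh2dlU0VmQ8ZmWIdyNDmDGJh0Y2tIFjikE3doZ4IXZUWGNXOXNRdiEldkNWiFUlZkI1R0ZlMkp3dlVnVGhlM2ZiVmiHc3YjR4d3d3eGKIMkQ2NkJDVlhjOJhXeIRBqIRSV0U1V3RVRVJERmZRRVV4F3mEV3h1VmV3VVRDRkhhJUppRFeGOoZ3N3d3d3dGhVJZREdFgjQyVnNoiGh3ZlRWQkV0VEQzNDWXNWVHd2hmVldRUXVTUldkZoN4ZXd2d3UgFlN2Mgl1VCaEWYZ4d3YzeHAWdjR2eGZ0VRWGJ3dmKXiJMDEXJ2d0ATVUVBFmdgBod2EUiAVDADhURkQQR2RCV3dnZncjMzdGZgAAV3dUiXdXZmZXUTd6UCInRGd3cmdFJWdpVUSHV0KCWUBHd1NIYWQoVXdXeWZzSMZ3IlYnSnB0E7Zmd2Z1YpmWWHgyWDZDaGABFaRTMSc4hEd3UlYTRmRWZlAzNFU2NHQkd1SWJnZ3d2V3SIcmUWRGIHlWlzZ2ZXZmNH"/>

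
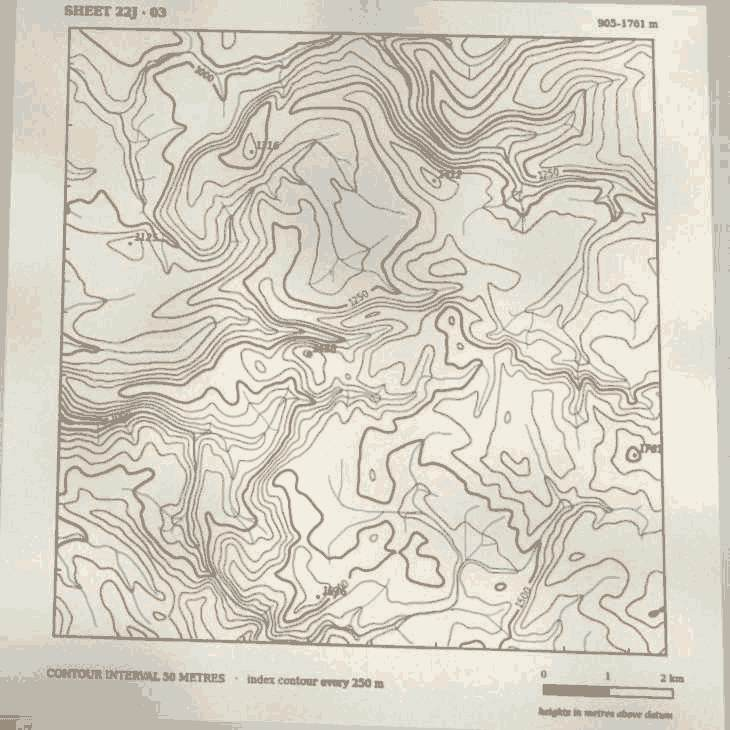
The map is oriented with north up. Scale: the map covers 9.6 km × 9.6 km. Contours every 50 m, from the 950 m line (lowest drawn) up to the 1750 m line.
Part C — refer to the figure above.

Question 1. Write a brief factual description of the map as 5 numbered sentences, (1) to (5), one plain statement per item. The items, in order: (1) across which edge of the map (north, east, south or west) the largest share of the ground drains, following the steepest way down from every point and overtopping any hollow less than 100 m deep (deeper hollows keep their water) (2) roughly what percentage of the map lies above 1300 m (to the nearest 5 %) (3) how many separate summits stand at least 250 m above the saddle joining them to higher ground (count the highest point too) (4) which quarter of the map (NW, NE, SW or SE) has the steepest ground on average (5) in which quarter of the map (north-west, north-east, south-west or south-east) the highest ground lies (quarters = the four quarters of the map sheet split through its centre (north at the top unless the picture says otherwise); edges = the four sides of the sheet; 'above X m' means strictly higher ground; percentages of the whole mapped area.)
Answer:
(1) Drainage is mainly to the west: more ground falls towards that edge than towards any other.
(2) Roughly 50 % of the ground is higher than 1300 m.
(3) 1 summit rises at least 250 m above its surroundings.
(4) The steepest ground, on average, is in the south-west quarter.
(5) The highest point lies in the south-east quarter of the map.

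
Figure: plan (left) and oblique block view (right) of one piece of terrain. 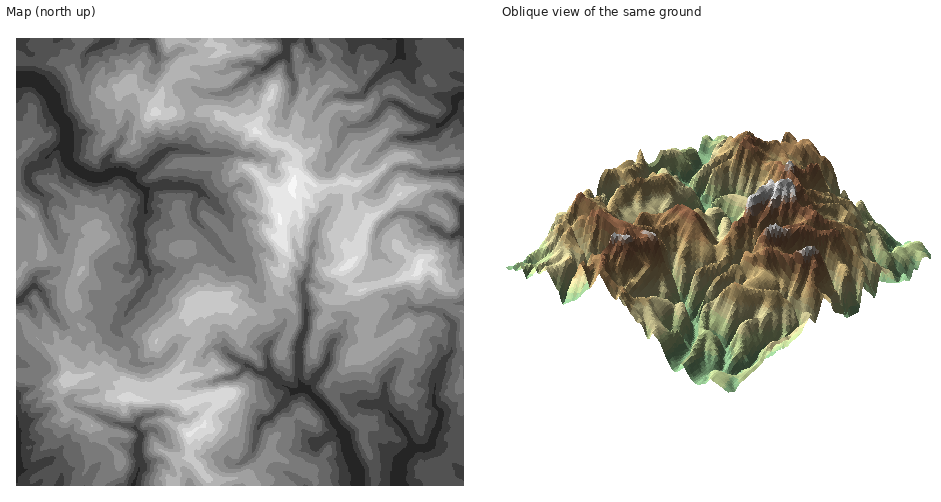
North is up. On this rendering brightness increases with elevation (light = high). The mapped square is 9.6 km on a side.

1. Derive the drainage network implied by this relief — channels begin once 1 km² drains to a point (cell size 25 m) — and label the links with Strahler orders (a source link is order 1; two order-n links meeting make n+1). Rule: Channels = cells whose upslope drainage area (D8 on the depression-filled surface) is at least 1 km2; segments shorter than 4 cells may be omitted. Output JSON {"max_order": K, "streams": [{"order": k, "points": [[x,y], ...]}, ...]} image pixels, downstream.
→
{"max_order": 3, "streams": [{"order": 1, "points": [[232, 463], [234, 464], [238, 464], [241, 463], [253, 452], [255, 442], [256, 441], [256, 435], [258, 428], [262, 422], [265, 419], [270, 418], [294, 391]]}, {"order": 2, "points": [[411, 450], [404, 457], [400, 463], [400, 467], [399, 468], [399, 485]]}, {"order": 1, "points": [[326, 438], [328, 436], [344, 435]]}, {"order": 2, "points": [[344, 435], [347, 441], [348, 450], [358, 471], [358, 485]]}, {"order": 1, "points": [[18, 432], [17, 433], [17, 471]]}, {"order": 2, "points": [[137, 429], [141, 435], [141, 438], [138, 443], [140, 466], [133, 485]]}, {"order": 1, "points": [[136, 425], [137, 429]]}, {"order": 1, "points": [[101, 417], [105, 418], [110, 421], [112, 421], [116, 424], [120, 424], [130, 427], [134, 427], [137, 429]]}, {"order": 2, "points": [[384, 406], [390, 412], [391, 415], [406, 432], [411, 441], [411, 450]]}, {"order": 1, "points": [[374, 405], [383, 405], [384, 406]]}, {"order": 2, "points": [[309, 392], [329, 412], [334, 421], [343, 432], [344, 435]]}, {"order": 2, "points": [[294, 391], [297, 391], [300, 389], [301, 390], [306, 390], [308, 391]]}, {"order": 2, "points": [[271, 373], [283, 385], [288, 387], [292, 391], [294, 391]]}, {"order": 1, "points": [[158, 363], [153, 363], [152, 364], [139, 364], [137, 363], [134, 359], [134, 349], [133, 347], [116, 328], [117, 323], [125, 315], [127, 310], [131, 307], [132, 303], [139, 298], [141, 291], [148, 284], [150, 271], [146, 266], [146, 260], [141, 253]]}, {"order": 1, "points": [[227, 352], [234, 358], [242, 362], [244, 364], [246, 364], [249, 366], [251, 366], [257, 372], [271, 373]]}, {"order": 1, "points": [[267, 348], [267, 359], [269, 361], [270, 372], [271, 373]]}, {"order": 1, "points": [[332, 343], [329, 350], [329, 354], [328, 355], [328, 359], [326, 363], [326, 365], [316, 376], [315, 379], [308, 386], [309, 392]]}, {"order": 1, "points": [[404, 309], [411, 307], [417, 310], [421, 310], [423, 309], [439, 310], [453, 323], [454, 326], [453, 333], [452, 334], [452, 351], [444, 361], [434, 389], [434, 405], [441, 412], [441, 417], [439, 421], [438, 428], [432, 440], [432, 442], [428, 447], [426, 448], [413, 448], [411, 450]]}, {"order": 1, "points": [[47, 302], [41, 291], [35, 286], [32, 287], [20, 300], [17, 301]]}, {"order": 1, "points": [[237, 263], [234, 261], [220, 247], [218, 244], [214, 238], [195, 219], [194, 217], [194, 204], [196, 200], [200, 196], [201, 191]]}, {"order": 2, "points": [[141, 253], [143, 242], [140, 237], [139, 222], [146, 214], [146, 209], [145, 208], [146, 204], [146, 191], [143, 189]]}, {"order": 1, "points": [[375, 251], [376, 237], [381, 226], [386, 221], [397, 214], [410, 214], [411, 215], [414, 215], [418, 217], [421, 217], [433, 228], [439, 230], [444, 235], [446, 236], [453, 236], [459, 232], [461, 232], [463, 230], [463, 209]]}, {"order": 1, "points": [[318, 224], [314, 235], [314, 244], [311, 247], [311, 263], [306, 273], [306, 279], [302, 284], [302, 289], [306, 296], [306, 327], [299, 344], [299, 380], [301, 384], [301, 386], [304, 386], [308, 391]]}, {"order": 1, "points": [[217, 207], [201, 191]]}, {"order": 1, "points": [[45, 198], [39, 191], [35, 190], [29, 184], [28, 182], [28, 173], [33, 167], [39, 166], [57, 147], [66, 147], [67, 146]]}, {"order": 2, "points": [[201, 191], [197, 188], [194, 187], [189, 187], [188, 186], [169, 186], [168, 184], [162, 184], [158, 187], [152, 187], [148, 189], [143, 189]]}, {"order": 3, "points": [[143, 189], [130, 175]]}, {"order": 1, "points": [[384, 181], [397, 168], [412, 168], [425, 173], [435, 173], [437, 172], [456, 173], [458, 172], [463, 172]]}, {"order": 3, "points": [[130, 175], [124, 172], [113, 172], [104, 177], [95, 177], [94, 176], [87, 175], [76, 169], [68, 161], [67, 158], [67, 146]]}, {"order": 1, "points": [[243, 154], [241, 153], [202, 153], [196, 151], [189, 151], [188, 149], [168, 149], [157, 158], [146, 169], [140, 173], [133, 175], [130, 175]]}, {"order": 3, "points": [[67, 146], [67, 126], [66, 123], [59, 114], [52, 96], [40, 83], [32, 78], [19, 79], [17, 81]]}, {"order": 1, "points": [[418, 137], [428, 134], [431, 132], [434, 131], [439, 125]]}, {"order": 1, "points": [[343, 132], [344, 130], [349, 126], [358, 126], [360, 125], [363, 125], [371, 120], [379, 112], [383, 106], [388, 102], [397, 103], [405, 107], [413, 114], [425, 118], [428, 120], [432, 120], [439, 125]]}, {"order": 2, "points": [[439, 125], [441, 125], [454, 112], [456, 99], [463, 95]]}, {"order": 1, "points": [[222, 93], [230, 91], [244, 82], [258, 70], [264, 69], [274, 60], [285, 55], [286, 53]]}, {"order": 1, "points": [[364, 93], [369, 85], [398, 56], [400, 55], [400, 39]]}, {"order": 1, "points": [[290, 71], [290, 63], [286, 53]]}, {"order": 1, "points": [[155, 53], [153, 49], [153, 44], [150, 40], [147, 39], [140, 39]]}, {"order": 2, "points": [[286, 53], [287, 42], [291, 39], [293, 39]]}, {"order": 1, "points": [[98, 46], [108, 41], [108, 39]]}]}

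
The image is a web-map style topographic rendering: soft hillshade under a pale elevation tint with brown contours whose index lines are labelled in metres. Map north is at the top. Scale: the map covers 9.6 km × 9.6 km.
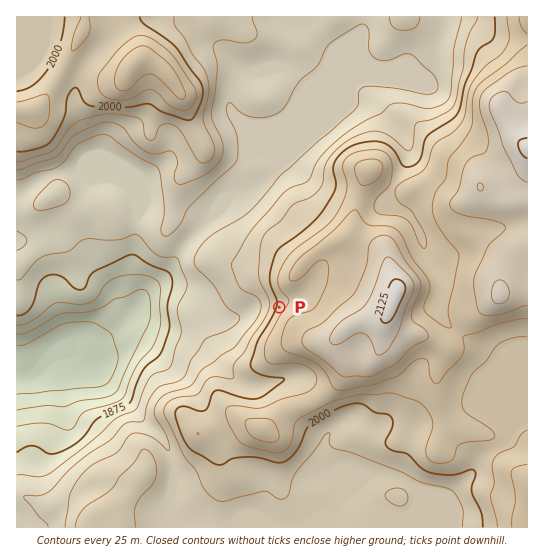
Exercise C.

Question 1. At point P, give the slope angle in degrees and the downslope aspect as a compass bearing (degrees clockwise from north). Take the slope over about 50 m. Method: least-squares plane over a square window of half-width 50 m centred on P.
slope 10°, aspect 291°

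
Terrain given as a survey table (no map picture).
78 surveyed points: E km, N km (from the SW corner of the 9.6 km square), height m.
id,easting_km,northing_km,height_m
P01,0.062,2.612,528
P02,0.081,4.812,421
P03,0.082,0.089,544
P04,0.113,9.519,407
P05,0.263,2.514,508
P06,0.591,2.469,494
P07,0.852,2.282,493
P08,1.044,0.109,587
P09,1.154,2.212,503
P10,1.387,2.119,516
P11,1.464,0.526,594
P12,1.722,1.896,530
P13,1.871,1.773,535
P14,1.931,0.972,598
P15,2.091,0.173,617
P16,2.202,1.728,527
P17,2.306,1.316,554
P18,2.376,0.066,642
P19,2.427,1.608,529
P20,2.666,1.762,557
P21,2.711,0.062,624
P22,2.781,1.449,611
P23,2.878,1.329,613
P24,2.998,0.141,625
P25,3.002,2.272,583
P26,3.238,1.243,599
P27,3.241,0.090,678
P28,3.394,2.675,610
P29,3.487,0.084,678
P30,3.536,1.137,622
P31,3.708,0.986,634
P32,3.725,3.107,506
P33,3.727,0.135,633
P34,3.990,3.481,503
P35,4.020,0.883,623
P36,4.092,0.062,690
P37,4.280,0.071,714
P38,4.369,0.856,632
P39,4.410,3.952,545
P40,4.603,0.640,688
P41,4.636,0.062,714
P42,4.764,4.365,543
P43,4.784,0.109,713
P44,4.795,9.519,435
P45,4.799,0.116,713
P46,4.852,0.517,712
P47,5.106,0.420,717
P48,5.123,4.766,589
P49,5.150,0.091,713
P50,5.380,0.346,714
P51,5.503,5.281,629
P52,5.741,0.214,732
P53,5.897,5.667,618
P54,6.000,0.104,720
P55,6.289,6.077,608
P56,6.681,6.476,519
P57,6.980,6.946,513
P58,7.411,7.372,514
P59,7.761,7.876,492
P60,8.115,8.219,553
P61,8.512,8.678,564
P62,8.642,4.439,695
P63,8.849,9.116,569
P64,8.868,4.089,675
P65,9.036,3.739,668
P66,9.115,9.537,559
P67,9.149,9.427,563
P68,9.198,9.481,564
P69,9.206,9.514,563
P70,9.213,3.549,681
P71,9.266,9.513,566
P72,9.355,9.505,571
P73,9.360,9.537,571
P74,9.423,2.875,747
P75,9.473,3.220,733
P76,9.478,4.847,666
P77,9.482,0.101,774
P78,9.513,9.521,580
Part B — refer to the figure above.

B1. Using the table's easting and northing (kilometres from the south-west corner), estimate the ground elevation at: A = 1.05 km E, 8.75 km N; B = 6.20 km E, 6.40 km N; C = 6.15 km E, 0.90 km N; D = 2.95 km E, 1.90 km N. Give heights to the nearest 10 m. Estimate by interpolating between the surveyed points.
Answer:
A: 420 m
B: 630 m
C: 720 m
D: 610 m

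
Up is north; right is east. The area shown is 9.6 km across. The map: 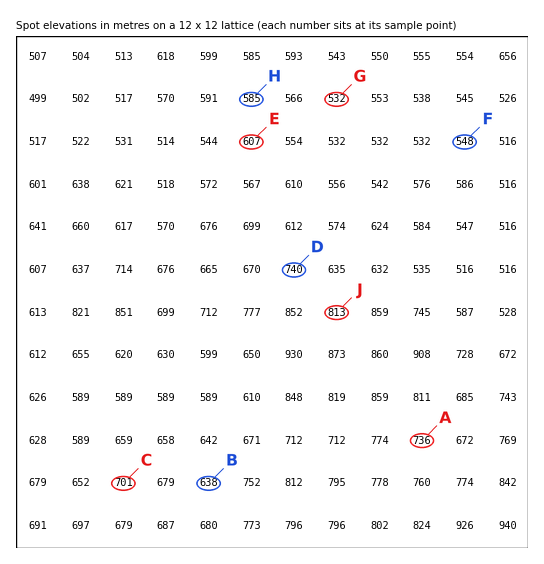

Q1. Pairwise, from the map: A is higher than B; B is lower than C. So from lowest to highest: B C A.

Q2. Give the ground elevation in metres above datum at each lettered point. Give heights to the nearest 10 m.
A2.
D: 740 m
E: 610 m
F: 550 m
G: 530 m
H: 590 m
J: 810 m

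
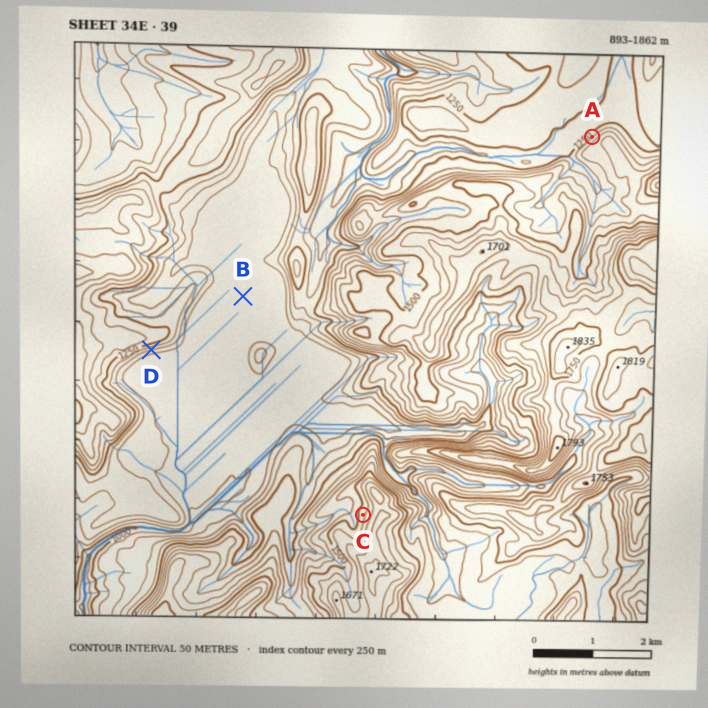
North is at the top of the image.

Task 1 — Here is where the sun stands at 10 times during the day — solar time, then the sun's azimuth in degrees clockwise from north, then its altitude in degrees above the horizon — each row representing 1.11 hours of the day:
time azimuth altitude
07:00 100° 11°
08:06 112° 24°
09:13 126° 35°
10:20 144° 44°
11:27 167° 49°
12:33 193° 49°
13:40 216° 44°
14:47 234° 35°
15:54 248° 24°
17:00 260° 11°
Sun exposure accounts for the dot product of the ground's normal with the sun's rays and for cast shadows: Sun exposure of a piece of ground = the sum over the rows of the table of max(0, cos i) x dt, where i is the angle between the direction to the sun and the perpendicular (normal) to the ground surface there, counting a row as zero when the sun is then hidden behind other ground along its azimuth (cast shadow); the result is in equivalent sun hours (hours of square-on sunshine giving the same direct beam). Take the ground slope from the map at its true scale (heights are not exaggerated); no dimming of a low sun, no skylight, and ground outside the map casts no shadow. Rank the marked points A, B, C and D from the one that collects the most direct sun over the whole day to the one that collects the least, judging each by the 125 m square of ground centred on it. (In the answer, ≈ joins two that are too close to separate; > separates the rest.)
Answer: D > B ≈ C > A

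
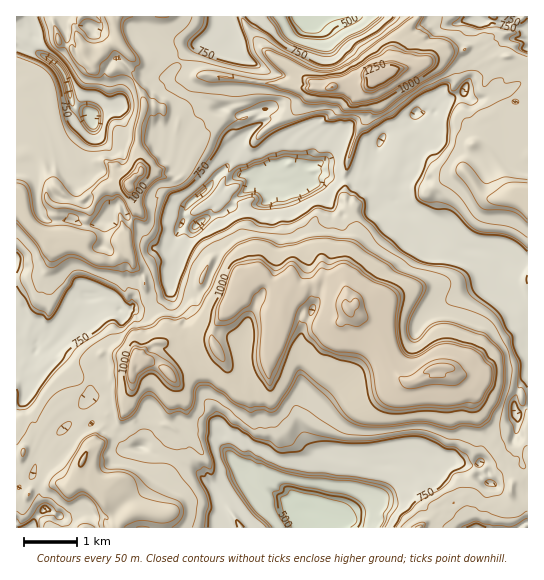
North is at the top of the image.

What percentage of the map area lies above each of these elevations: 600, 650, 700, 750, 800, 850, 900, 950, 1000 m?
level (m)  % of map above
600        95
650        94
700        92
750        73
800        69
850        56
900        31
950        26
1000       12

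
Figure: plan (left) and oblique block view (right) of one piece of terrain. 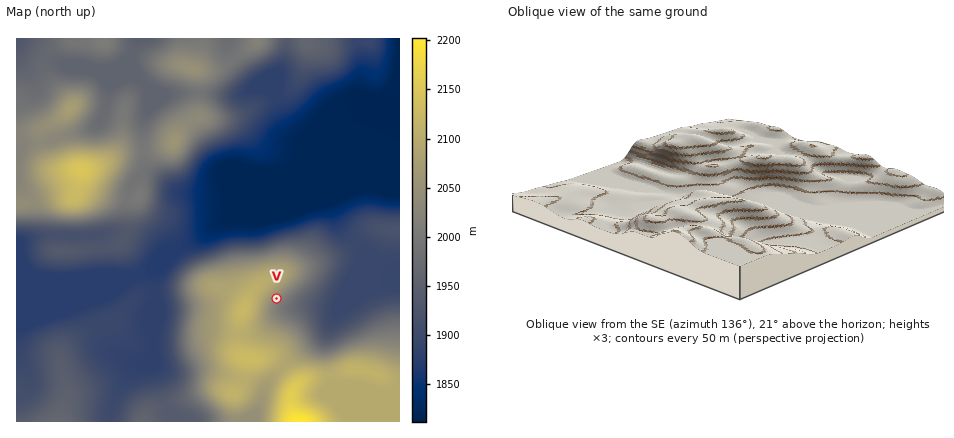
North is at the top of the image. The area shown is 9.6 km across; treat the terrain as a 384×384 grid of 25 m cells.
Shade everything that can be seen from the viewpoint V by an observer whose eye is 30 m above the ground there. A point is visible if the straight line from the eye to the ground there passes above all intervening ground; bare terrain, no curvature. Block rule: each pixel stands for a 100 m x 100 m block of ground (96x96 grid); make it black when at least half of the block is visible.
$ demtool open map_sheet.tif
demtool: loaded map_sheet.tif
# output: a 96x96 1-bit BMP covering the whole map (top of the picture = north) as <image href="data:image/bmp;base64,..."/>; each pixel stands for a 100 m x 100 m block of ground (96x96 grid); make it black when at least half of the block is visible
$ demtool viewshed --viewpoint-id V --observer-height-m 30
<image width="96" height="96" href="data:image/bmp;base64,Qk2+BAAAAAAAAD4AAAAoAAAAYAAAAGAAAAABAAEAAAAAAIAEAAATCwAAEwsAAAIAAAAAAAAA////AAAAAAAAAAAAAAAAAH/AAAAAAAAAAAAAAD+AAAAAAAAAAAAAAD4AAAAAAAAAAAAAADgAAAAAAAAAAAAAADAAAAAAAAAAAAAAADAAAAAAAAAAAAAAADAAAAAAAAAAAAAAADgAAAAAAAAAAAAAADgAAAAAAAAAAAAAABwAAAAAAAAAAAAAAB8AAAAAAAAAAAAAAB/AAAAAAAAAAAAAAA//gAAAAAAAAAAAAA//8PEAAAAAAAAAAA////8AAAAAAAAAAAf///8AAAAAAAAAHgf///8AAAAAAAAA//////8AAAAAAAAB//////8AAAAAAAAB//////8AAAAAAAAA//////8AAAAAAAAAf/////8AAAAAAAAAP/////8AAAAAAAAAH/////8AAAAAAAAAH/////8AAAAAAAAAH/////8AAAAAAAAAP/////8AAAAAAAAAP/////8AAAAAAAAAP/////8AAAAAAAAAH/////8AAAAAAAAAH/////8AAAAAAAAAD/////8AAAAAAAAAB/////8AAAAAAAAAA/////8AAAAAAAAAAf////8AAAAAAAAAAH////8AAAAAAAAAAAx///8AAAAAAAAAAAAJ//8AAAAAAAAAAAAA//8AAAAAAAAAAAAAf/8AAAAAAAAAAAAAP/8AAAAAAAAAAAAAH/8AAAAAAAAAAAAAD/8AAAAAAAAAAAAAB/8AAAAAAAAAAAAAB/8AAAAAAAAAAAAAA/8AAAAAAAAAAAAAA/8AAAAAAAAAAAAAAf8AAAAAAAAAAAAAAf8AAAAAAAAAAAAAAP8AAAAAAAAAAAAAAEAAAAAAAAAAAAAAAAAAAAAAAAAAAAAAAAAAAAAAAAAAAAAAAAAAAAAAAAAAAAAAAAAAAAAAAAAAAAAAAAAAAAAAAAAAAAAAAAAAAAAAAAAAAAAAAAAAAAAAAAAAAAAAAAAAAAAAAAAAAAAAAAAAAAAAAAAAAAAAAAAAAAAAAAAAAAAAAAAAAAAAAAAAAAAAAAAAAAAAAAAAAAAAAAAAAAAAAAAAAAAAAAAAAAAAAAAAAAAAAAAAAAAAAAAAAAAAAAAAAAAAAAAAAAAAAAAAAAAAAAAAAAAAAAAAAAAAAAAAAAAAAAAAAAAAAAAAAAAAAAAAAAAAAAAAAAAAAAAAAAAAAAAAAAAAAAAAAAAAAAAAAAAAAAAAAAAAAAAAAAAAAAAAAAAAAAAAAAAAAAAAAAAAAAAAAAAAAAAAAAAAAAAAAAAAAAAAAAAAAAAAAAAAAAAAAAAAAAAAAAAAAAAAAAAAAAAAAAAAAAAAAAAAAAAAAAAAAAAAAAAAAAAAAAAAAAAAAAAAAAAAAAAAAAAAAAAAAAAAAAAAAAAAAAAAAAAAAAAAAAAAAAAAAAAAAAAAAAAAAAAAAAAAAAAAAAAAAAAAAAAAAAAAAAAAAAAAAAAAAAAAAAAAAAAAAAAAAAAAAAAAAAAAAAAAAAAAAAAAAAAAAAAAAAAAAAAAAAAAAAAAAAAAAAAAAAAAAAAAAAAAAAAAAAAAAAAAAAAAAAA="/>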